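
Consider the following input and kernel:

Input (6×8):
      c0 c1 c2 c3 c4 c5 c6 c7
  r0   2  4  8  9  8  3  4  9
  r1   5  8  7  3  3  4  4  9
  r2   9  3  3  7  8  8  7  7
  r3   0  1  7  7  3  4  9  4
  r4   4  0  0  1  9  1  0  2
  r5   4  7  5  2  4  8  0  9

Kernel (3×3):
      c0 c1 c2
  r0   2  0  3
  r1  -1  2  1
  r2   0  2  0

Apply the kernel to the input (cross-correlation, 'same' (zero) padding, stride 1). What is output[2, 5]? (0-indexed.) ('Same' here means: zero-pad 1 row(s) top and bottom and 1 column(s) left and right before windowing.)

41

The receptive field on the zero-padded input at this output position is [3 4 4 / 8 8 7 / 3 4 9]. Elementwise product with the kernel and sum: 3·2 + 4·3 + 8·-1 + 8·2 + 7·1 + 4·2.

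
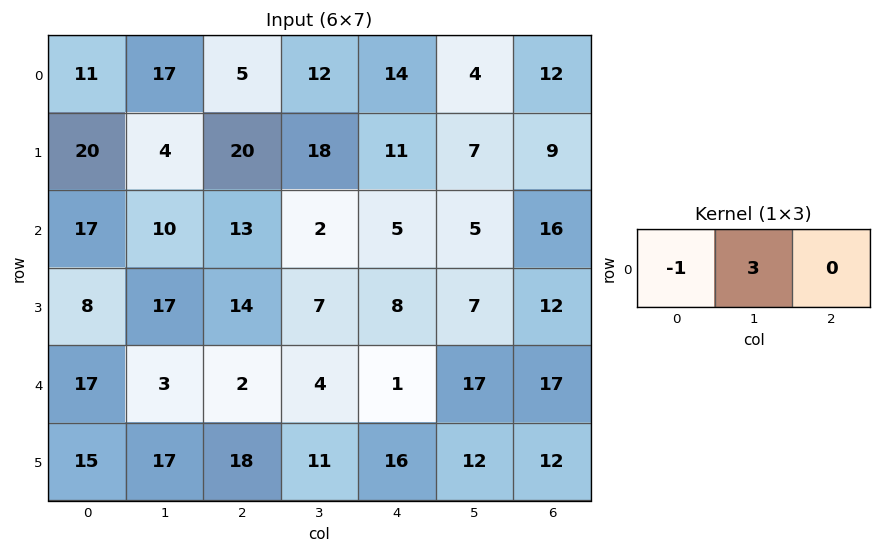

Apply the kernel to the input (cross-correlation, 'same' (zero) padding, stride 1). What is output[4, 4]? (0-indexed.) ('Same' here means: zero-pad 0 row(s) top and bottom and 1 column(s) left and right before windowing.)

The receptive field on the zero-padded input at this output position is [4 1 17]. Elementwise product with the kernel and sum: 4·-1 + 1·3.

-1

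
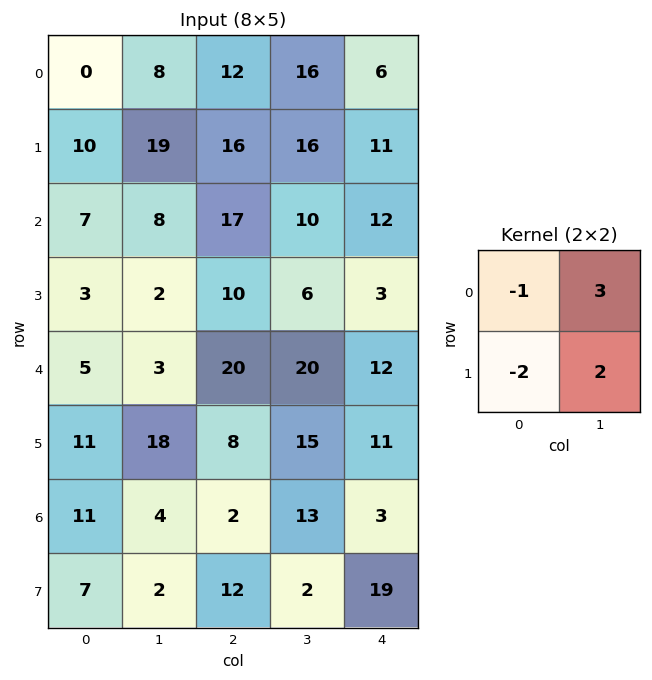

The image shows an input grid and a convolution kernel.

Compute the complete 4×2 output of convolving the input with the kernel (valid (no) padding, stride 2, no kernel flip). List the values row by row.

Output[0,0]: The receptive field on the input at this output position is [0 8 / 10 19]. Elementwise product with the kernel and sum: 0·-1 + 8·3 + 10·-2 + 19·2.

42 36
15 5
18 54
-9 17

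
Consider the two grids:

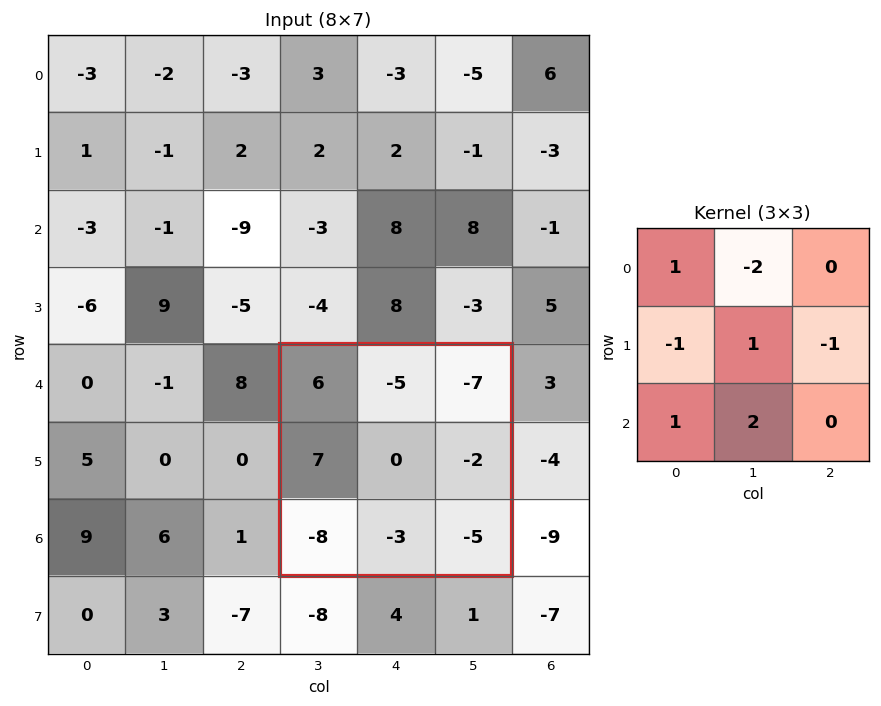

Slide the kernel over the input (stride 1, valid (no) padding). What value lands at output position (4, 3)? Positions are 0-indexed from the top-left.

The receptive field on the input at this output position is [6 -5 -7 / 7 0 -2 / -8 -3 -5]. Elementwise product with the kernel and sum: 6·1 + -5·-2 + 7·-1 + 0·1 + -2·-1 + -8·1 + -3·2.

-3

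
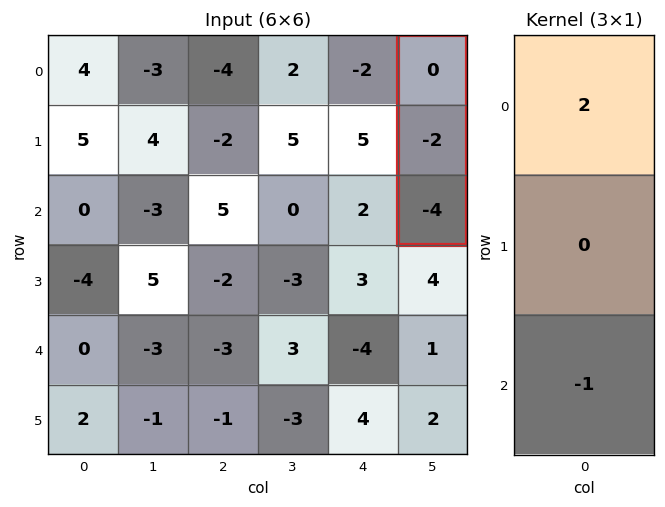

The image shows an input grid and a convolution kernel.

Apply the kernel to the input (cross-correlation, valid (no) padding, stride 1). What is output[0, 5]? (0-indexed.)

4

The receptive field on the input at this output position is [0 / -2 / -4]. Elementwise product with the kernel and sum: 0·2 + -4·-1.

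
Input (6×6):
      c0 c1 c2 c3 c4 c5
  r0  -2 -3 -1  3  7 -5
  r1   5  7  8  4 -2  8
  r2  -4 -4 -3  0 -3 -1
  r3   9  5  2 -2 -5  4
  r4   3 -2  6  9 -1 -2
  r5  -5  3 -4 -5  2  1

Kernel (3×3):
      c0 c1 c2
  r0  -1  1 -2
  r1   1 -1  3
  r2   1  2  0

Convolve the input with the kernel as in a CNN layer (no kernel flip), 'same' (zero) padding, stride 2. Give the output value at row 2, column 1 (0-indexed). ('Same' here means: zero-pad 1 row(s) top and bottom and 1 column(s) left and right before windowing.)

15

The receptive field on the zero-padded input at this output position is [5 2 -2 / -2 6 9 / 3 -4 -5]. Elementwise product with the kernel and sum: 5·-1 + 2·1 + -2·-2 + -2·1 + 6·-1 + 9·3 + 3·1 + -4·2.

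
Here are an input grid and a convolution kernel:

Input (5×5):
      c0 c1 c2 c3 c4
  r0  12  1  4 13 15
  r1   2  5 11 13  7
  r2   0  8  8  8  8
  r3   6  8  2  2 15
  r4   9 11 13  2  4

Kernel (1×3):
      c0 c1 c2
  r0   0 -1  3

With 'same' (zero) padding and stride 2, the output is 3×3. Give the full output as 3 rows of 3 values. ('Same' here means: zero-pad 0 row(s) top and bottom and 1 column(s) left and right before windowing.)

Output[0,0]: The receptive field on the zero-padded input at this output position is [0 12 1]. Elementwise product with the kernel and sum: 12·-1 + 1·3.

-9 35 -15
24 16 -8
24 -7 -4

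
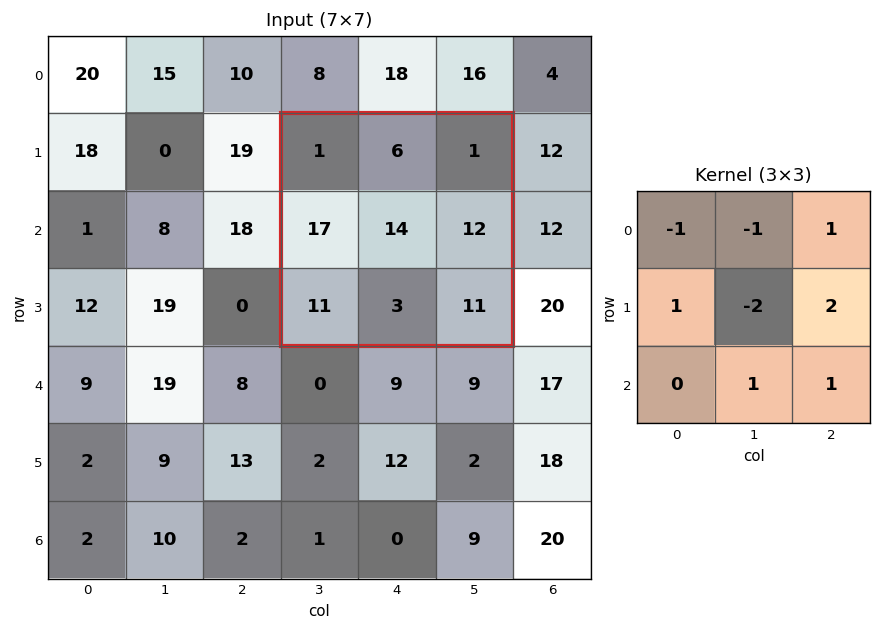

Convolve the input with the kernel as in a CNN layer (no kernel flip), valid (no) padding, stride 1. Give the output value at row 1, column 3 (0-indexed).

21

The receptive field on the input at this output position is [1 6 1 / 17 14 12 / 11 3 11]. Elementwise product with the kernel and sum: 1·-1 + 6·-1 + 1·1 + 17·1 + 14·-2 + 12·2 + 3·1 + 11·1.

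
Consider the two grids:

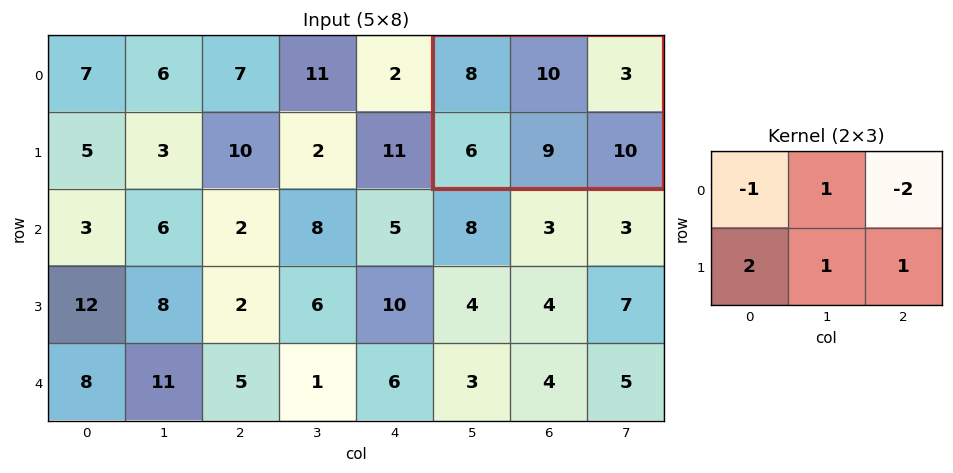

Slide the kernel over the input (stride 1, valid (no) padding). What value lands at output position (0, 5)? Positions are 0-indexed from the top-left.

The receptive field on the input at this output position is [8 10 3 / 6 9 10]. Elementwise product with the kernel and sum: 8·-1 + 10·1 + 3·-2 + 6·2 + 9·1 + 10·1.

27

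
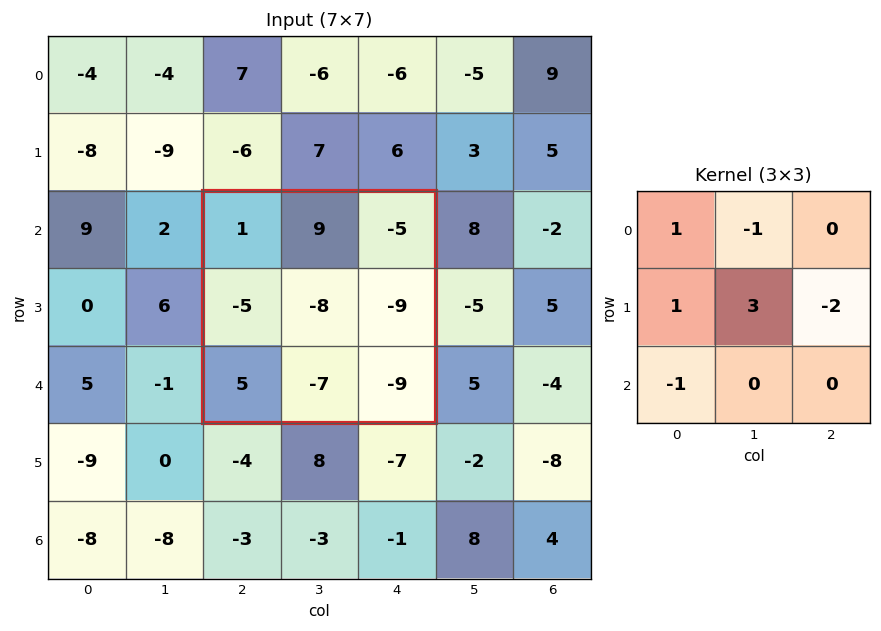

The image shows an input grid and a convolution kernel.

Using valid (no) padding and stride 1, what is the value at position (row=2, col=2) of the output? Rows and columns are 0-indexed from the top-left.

-24

The receptive field on the input at this output position is [1 9 -5 / -5 -8 -9 / 5 -7 -9]. Elementwise product with the kernel and sum: 1·1 + 9·-1 + -5·1 + -8·3 + -9·-2 + 5·-1.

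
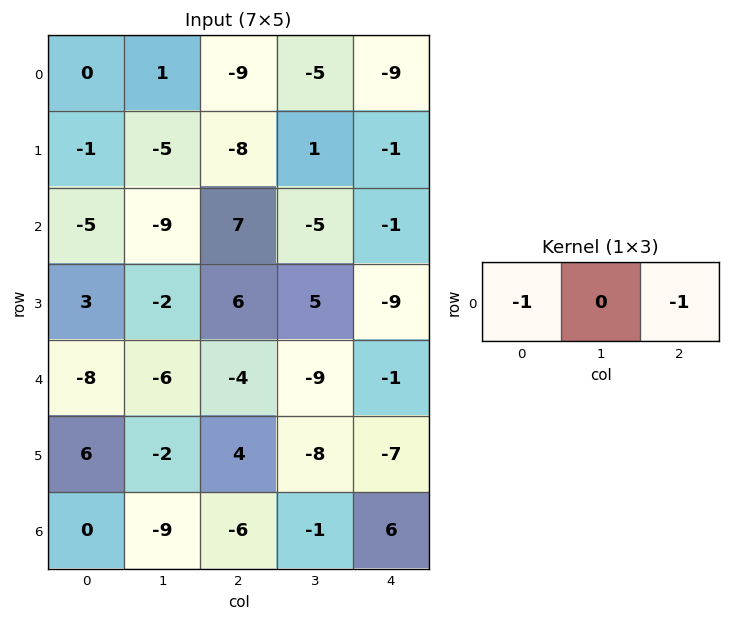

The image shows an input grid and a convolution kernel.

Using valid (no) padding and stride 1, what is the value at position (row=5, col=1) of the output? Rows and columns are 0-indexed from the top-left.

10

The receptive field on the input at this output position is [-2 4 -8]. Elementwise product with the kernel and sum: -2·-1 + -8·-1.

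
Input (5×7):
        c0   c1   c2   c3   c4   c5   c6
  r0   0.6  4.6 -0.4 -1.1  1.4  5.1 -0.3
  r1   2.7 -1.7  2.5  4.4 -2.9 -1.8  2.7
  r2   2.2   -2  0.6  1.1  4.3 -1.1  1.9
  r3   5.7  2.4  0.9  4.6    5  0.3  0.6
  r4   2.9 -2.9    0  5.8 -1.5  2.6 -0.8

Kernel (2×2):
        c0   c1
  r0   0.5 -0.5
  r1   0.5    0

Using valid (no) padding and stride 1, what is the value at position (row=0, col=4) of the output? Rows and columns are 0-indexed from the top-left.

The receptive field on the input at this output position is [1.4 5.1 / -2.9 -1.8]. Elementwise product with the kernel and sum: 1.4·0.5 + 5.1·-0.5 + -2.9·0.5.

-3.3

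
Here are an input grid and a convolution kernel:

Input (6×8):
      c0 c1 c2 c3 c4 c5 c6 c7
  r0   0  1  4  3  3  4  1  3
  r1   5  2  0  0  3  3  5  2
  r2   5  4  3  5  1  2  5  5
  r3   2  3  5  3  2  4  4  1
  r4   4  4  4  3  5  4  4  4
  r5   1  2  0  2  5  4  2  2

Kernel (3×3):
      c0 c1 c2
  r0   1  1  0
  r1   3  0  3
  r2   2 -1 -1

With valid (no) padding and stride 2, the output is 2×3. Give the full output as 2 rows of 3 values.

Output[0,0]: The receptive field on the input at this output position is [0 1 4 / 5 2 0 / 5 4 3]. Elementwise product with the kernel and sum: 0·1 + 1·1 + 5·3 + 0·3 + 5·2 + 4·-1 + 3·-1.
Output[0,1]: The receptive field on the input at this output position is [4 3 3 / 0 0 3 / 3 5 1]. Elementwise product with the kernel and sum: 4·1 + 3·1 + 0·3 + 3·3 + 3·2 + 5·-1 + 1·-1.

19 16 26
30 29 23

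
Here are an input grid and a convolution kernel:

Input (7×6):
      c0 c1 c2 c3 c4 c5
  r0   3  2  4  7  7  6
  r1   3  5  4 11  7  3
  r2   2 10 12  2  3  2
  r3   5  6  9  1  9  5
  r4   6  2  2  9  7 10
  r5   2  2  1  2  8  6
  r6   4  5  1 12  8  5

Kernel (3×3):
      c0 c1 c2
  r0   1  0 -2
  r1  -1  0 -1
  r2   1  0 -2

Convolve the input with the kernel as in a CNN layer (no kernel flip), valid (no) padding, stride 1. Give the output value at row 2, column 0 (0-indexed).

The receptive field on the input at this output position is [2 10 12 / 5 6 9 / 6 2 2]. Elementwise product with the kernel and sum: 2·1 + 12·-2 + 5·-1 + 9·-1 + 6·1 + 2·-2.

-34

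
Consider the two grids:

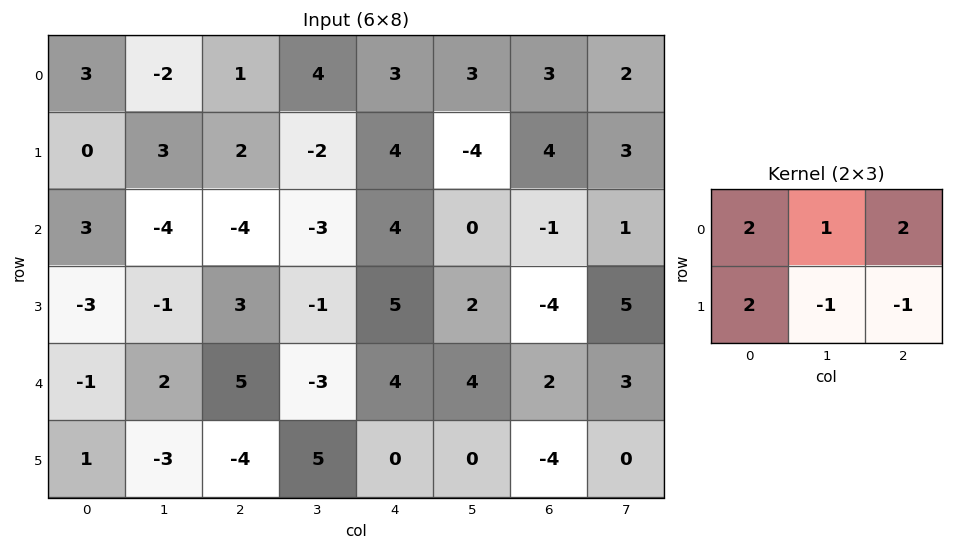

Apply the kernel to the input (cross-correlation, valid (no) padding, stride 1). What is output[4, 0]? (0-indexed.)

19

The receptive field on the input at this output position is [-1 2 5 / 1 -3 -4]. Elementwise product with the kernel and sum: -1·2 + 2·1 + 5·2 + 1·2 + -3·-1 + -4·-1.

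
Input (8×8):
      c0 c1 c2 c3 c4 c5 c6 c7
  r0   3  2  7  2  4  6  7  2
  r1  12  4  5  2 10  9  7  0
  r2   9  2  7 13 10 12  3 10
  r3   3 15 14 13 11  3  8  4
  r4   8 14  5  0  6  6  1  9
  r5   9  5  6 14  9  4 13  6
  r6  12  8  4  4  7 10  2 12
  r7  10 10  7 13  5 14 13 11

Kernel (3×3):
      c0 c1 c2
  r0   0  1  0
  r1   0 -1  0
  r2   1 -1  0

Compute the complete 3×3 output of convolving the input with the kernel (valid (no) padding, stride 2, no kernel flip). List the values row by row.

5 -6 -5
-19 5 9
13 -14 -1

Output[0,0]: The receptive field on the input at this output position is [3 2 7 / 12 4 5 / 9 2 7]. Elementwise product with the kernel and sum: 2·1 + 4·-1 + 9·1 + 2·-1.
Output[0,1]: The receptive field on the input at this output position is [7 2 4 / 5 2 10 / 7 13 10]. Elementwise product with the kernel and sum: 2·1 + 2·-1 + 7·1 + 13·-1.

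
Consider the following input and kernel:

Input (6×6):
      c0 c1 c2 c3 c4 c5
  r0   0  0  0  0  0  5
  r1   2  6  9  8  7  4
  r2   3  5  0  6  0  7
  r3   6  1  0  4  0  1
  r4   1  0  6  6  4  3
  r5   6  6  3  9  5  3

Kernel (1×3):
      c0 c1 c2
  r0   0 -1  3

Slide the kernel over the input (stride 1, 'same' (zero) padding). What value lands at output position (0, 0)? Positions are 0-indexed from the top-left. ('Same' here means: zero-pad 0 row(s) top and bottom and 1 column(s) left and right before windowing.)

0

The receptive field on the zero-padded input at this output position is [0 0 0]. Elementwise product with the kernel and sum: 0·-1 + 0·3.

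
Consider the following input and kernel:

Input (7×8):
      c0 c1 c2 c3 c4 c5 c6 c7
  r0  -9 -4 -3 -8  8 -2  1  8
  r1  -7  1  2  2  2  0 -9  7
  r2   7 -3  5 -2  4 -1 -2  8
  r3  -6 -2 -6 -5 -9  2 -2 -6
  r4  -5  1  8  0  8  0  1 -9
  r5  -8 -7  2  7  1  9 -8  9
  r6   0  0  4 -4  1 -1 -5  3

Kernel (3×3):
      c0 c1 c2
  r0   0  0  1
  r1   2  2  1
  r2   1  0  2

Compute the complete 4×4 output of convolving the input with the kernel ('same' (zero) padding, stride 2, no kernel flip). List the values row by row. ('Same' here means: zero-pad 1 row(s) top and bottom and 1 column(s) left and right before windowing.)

Output[0,0]: The receptive field on the zero-padded input at this output position is [0 0 0 / 0 -9 -4 / 0 -7 1]. Elementwise product with the kernel and sum: 0·1 + 0·2 + -9·2 + -4·1 + 0·1 + 1·2.

-20 -17 0 20
8 -8 2 -1
-25 20 43 14
-7 11 2 0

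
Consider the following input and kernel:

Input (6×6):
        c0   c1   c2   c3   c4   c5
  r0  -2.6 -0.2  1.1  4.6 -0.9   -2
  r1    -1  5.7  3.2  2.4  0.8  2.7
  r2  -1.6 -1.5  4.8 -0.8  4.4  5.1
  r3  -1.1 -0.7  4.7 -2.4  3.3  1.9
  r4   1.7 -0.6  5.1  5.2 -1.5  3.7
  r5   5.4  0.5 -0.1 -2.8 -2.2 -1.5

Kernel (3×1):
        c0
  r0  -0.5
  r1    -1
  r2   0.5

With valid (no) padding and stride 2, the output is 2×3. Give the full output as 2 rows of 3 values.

1.5 -1.35 1.85
2.75 -4.55 -6.25

Output[0,0]: The receptive field on the input at this output position is [-2.6 / -1 / -1.6]. Elementwise product with the kernel and sum: -2.6·-0.5 + -1·-1 + -1.6·0.5.
Output[0,1]: The receptive field on the input at this output position is [1.1 / 3.2 / 4.8]. Elementwise product with the kernel and sum: 1.1·-0.5 + 3.2·-1 + 4.8·0.5.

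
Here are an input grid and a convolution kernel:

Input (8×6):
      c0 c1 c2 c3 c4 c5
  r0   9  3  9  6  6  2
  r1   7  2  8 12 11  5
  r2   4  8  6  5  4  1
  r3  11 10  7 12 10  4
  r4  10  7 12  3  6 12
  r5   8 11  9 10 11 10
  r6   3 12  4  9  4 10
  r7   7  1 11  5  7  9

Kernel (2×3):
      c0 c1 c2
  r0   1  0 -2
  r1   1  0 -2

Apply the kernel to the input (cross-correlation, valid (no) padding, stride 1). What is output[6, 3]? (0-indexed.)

-24

The receptive field on the input at this output position is [9 4 10 / 5 7 9]. Elementwise product with the kernel and sum: 9·1 + 10·-2 + 5·1 + 9·-2.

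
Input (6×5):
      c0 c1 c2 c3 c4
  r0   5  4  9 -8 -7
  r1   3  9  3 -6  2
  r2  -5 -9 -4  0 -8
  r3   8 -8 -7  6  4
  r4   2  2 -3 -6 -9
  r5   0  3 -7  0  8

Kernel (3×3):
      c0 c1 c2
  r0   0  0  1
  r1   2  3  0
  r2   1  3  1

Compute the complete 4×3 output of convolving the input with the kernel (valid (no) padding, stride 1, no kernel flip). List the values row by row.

6 -2 -31
-57 -59 9
-7 -50 -34
5 -17 -19

Output[0,0]: The receptive field on the input at this output position is [5 4 9 / 3 9 3 / -5 -9 -4]. Elementwise product with the kernel and sum: 9·1 + 3·2 + 9·3 + -5·1 + -9·3 + -4·1.
Output[0,1]: The receptive field on the input at this output position is [4 9 -8 / 9 3 -6 / -9 -4 0]. Elementwise product with the kernel and sum: -8·1 + 9·2 + 3·3 + -9·1 + -4·3 + 0·1.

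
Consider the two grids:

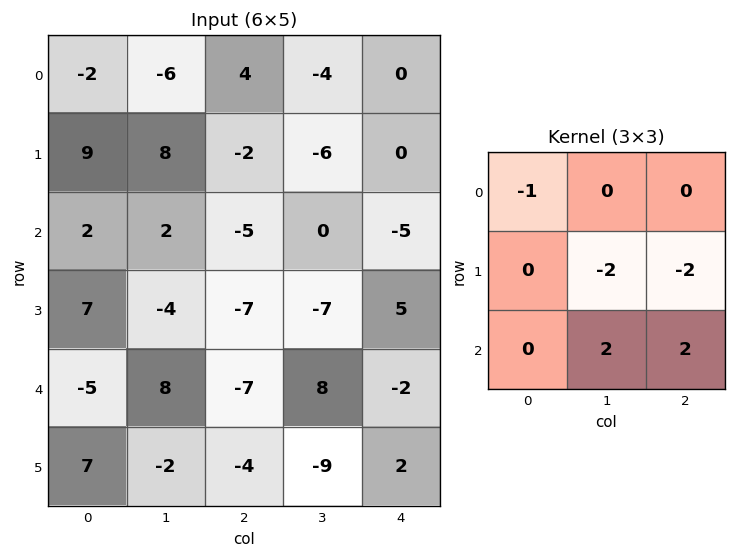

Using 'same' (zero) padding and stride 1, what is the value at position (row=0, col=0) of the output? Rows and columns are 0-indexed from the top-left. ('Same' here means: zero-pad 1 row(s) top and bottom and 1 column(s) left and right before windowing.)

The receptive field on the zero-padded input at this output position is [0 0 0 / 0 -2 -6 / 0 9 8]. Elementwise product with the kernel and sum: 0·-1 + -2·-2 + -6·-2 + 9·2 + 8·2.

50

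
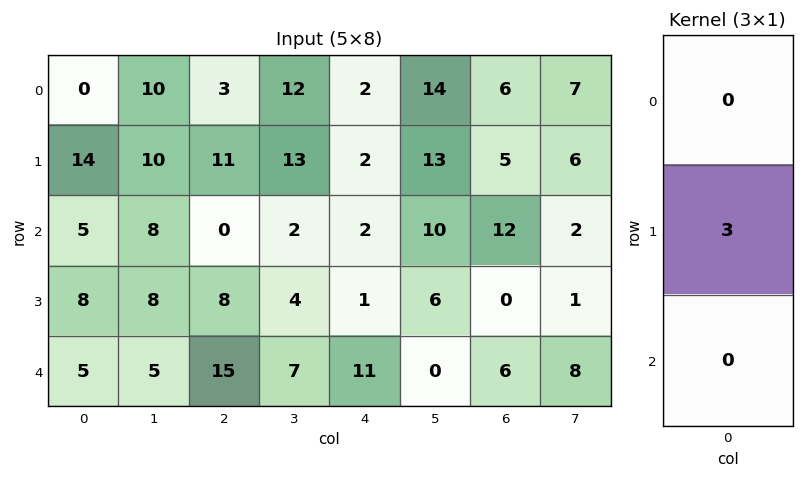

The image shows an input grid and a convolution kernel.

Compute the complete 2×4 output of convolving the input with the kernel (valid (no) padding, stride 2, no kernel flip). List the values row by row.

Output[0,0]: The receptive field on the input at this output position is [0 / 14 / 5]. Elementwise product with the kernel and sum: 14·3.

42 33 6 15
24 24 3 0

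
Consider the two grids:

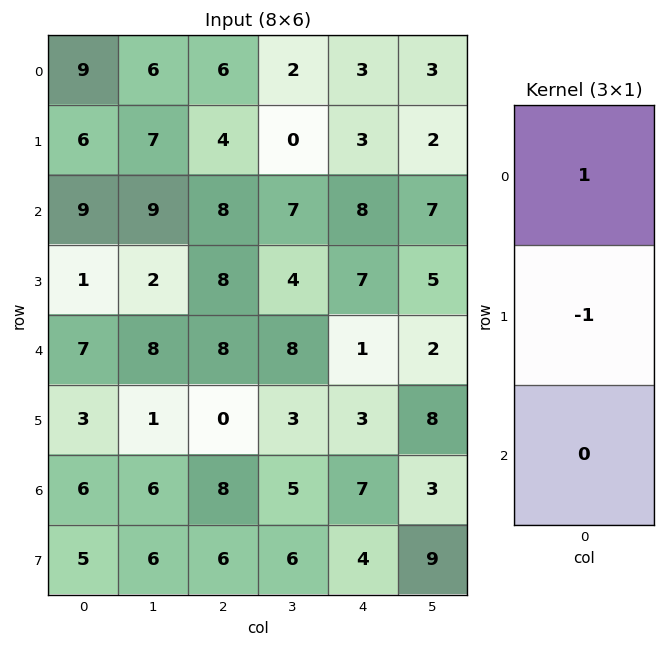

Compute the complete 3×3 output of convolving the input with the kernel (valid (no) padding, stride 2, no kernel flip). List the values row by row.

Output[0,0]: The receptive field on the input at this output position is [9 / 6 / 9]. Elementwise product with the kernel and sum: 9·1 + 6·-1.
Output[0,1]: The receptive field on the input at this output position is [6 / 4 / 8]. Elementwise product with the kernel and sum: 6·1 + 4·-1.

3 2 0
8 0 1
4 8 -2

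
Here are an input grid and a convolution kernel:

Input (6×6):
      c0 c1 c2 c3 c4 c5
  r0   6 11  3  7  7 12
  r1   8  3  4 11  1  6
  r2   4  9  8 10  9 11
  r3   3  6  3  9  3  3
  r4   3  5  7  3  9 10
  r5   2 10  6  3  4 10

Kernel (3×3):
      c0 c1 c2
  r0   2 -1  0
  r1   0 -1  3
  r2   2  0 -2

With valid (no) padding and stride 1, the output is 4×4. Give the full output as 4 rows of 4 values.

Output[0,0]: The receptive field on the input at this output position is [6 11 3 / 8 3 4 / 4 9 8]. Elementwise product with the kernel and sum: 6·2 + 11·-1 + 3·-1 + 4·3 + 4·2 + 8·-2.
Output[0,1]: The receptive field on the input at this output position is [11 3 7 / 3 4 11 / 9 8 10]. Elementwise product with the kernel and sum: 11·2 + 3·-1 + 4·-1 + 11·3 + 9·2 + 10·-2.

2 46 -11 22
28 18 14 57
-6 38 2 3
8 25 25 22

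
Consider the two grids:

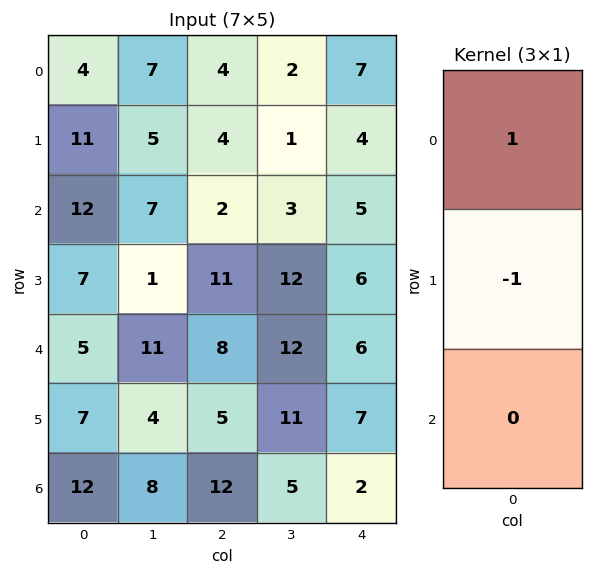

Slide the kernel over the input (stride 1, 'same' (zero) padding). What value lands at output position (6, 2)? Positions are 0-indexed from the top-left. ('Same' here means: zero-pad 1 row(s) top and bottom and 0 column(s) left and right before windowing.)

-7

The receptive field on the zero-padded input at this output position is [5 / 12 / 0]. Elementwise product with the kernel and sum: 5·1 + 12·-1.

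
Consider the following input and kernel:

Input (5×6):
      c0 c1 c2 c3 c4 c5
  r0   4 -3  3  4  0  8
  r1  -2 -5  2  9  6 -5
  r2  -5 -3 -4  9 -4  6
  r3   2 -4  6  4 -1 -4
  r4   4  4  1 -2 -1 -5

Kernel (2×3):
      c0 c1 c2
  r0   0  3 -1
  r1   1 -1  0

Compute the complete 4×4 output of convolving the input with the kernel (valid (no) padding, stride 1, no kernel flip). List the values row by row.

-9 -2 5 -5
-19 -2 8 36
1 -31 33 -13
-18 17 16 0

Output[0,0]: The receptive field on the input at this output position is [4 -3 3 / -2 -5 2]. Elementwise product with the kernel and sum: -3·3 + 3·-1 + -2·1 + -5·-1.
Output[0,1]: The receptive field on the input at this output position is [-3 3 4 / -5 2 9]. Elementwise product with the kernel and sum: 3·3 + 4·-1 + -5·1 + 2·-1.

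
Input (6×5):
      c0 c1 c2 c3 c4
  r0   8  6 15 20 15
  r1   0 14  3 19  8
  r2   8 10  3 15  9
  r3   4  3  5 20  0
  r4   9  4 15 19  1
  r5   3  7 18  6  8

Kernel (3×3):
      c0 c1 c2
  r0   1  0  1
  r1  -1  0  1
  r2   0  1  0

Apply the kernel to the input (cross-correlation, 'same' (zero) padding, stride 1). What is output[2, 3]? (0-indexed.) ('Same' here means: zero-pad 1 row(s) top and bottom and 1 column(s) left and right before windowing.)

37

The receptive field on the zero-padded input at this output position is [3 19 8 / 3 15 9 / 5 20 0]. Elementwise product with the kernel and sum: 3·1 + 8·1 + 3·-1 + 9·1 + 20·1.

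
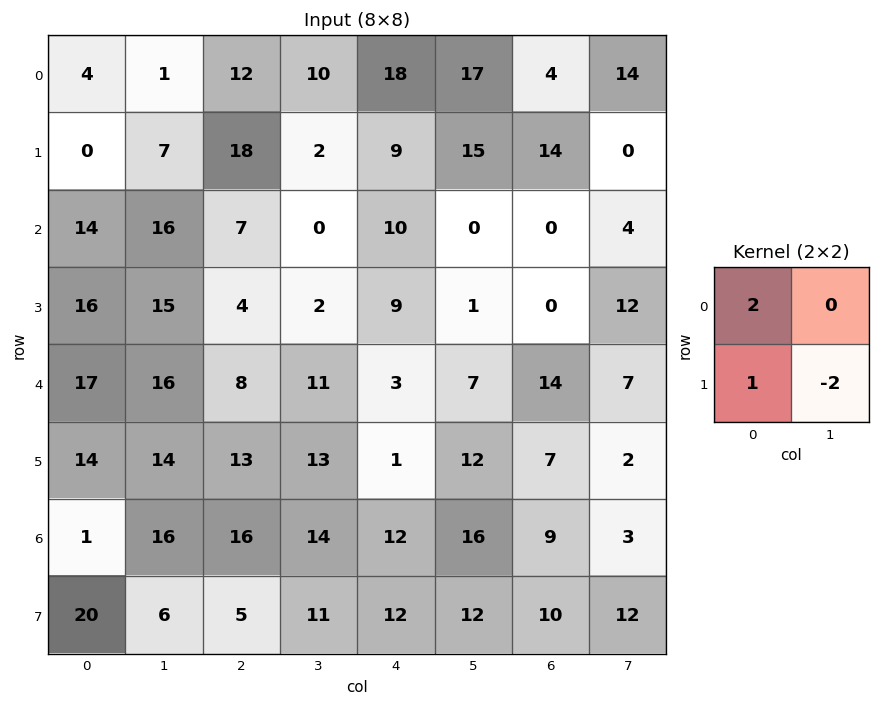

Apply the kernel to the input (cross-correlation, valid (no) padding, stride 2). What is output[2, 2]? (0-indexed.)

The receptive field on the input at this output position is [3 7 / 1 12]. Elementwise product with the kernel and sum: 3·2 + 1·1 + 12·-2.

-17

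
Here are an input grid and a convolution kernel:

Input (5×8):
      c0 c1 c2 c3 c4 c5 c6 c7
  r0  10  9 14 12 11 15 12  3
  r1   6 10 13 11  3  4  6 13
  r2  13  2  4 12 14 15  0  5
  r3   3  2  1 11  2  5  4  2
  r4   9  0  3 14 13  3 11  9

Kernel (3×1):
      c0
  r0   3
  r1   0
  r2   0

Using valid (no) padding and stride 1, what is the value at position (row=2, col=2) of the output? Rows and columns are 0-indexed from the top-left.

12

The receptive field on the input at this output position is [4 / 1 / 3]. Elementwise product with the kernel and sum: 4·3.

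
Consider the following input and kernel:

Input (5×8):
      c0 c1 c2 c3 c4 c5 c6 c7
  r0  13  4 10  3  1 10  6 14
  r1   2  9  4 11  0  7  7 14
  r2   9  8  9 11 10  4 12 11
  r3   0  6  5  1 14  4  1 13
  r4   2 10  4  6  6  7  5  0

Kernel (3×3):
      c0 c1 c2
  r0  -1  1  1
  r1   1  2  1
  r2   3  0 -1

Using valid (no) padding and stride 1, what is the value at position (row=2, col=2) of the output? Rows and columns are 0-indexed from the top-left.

39

The receptive field on the input at this output position is [9 11 10 / 5 1 14 / 4 6 6]. Elementwise product with the kernel and sum: 9·-1 + 11·1 + 10·1 + 5·1 + 1·2 + 14·1 + 4·3 + 6·-1.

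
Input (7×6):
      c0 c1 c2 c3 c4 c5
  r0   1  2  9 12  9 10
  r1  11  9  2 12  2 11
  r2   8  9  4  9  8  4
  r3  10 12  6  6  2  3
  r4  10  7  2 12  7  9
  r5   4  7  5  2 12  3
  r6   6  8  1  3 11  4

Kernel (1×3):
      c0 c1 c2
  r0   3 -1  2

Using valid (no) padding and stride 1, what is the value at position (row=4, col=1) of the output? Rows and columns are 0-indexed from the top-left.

The receptive field on the input at this output position is [7 2 12]. Elementwise product with the kernel and sum: 7·3 + 2·-1 + 12·2.

43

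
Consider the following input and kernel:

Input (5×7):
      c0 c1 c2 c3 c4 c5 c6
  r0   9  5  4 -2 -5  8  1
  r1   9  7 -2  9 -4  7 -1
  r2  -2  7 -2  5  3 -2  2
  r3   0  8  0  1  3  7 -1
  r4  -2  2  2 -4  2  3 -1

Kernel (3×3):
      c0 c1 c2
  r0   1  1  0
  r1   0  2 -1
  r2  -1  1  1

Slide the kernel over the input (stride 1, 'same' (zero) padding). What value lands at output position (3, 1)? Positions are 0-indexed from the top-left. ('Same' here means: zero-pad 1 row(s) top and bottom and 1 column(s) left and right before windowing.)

27

The receptive field on the zero-padded input at this output position is [-2 7 -2 / 0 8 0 / -2 2 2]. Elementwise product with the kernel and sum: -2·1 + 7·1 + 8·2 + 0·-1 + -2·-1 + 2·1 + 2·1.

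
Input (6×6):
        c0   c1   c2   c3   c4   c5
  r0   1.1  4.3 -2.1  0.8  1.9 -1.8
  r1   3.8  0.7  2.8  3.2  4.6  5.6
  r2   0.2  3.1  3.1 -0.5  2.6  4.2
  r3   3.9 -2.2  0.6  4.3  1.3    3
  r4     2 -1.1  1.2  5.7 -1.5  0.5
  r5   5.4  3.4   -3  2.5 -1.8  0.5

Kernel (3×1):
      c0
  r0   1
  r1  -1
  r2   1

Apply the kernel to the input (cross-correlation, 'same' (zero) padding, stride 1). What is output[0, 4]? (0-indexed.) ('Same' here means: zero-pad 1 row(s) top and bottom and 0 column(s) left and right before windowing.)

The receptive field on the zero-padded input at this output position is [0 / 1.9 / 4.6]. Elementwise product with the kernel and sum: 0·1 + 1.9·-1 + 4.6·1.

2.7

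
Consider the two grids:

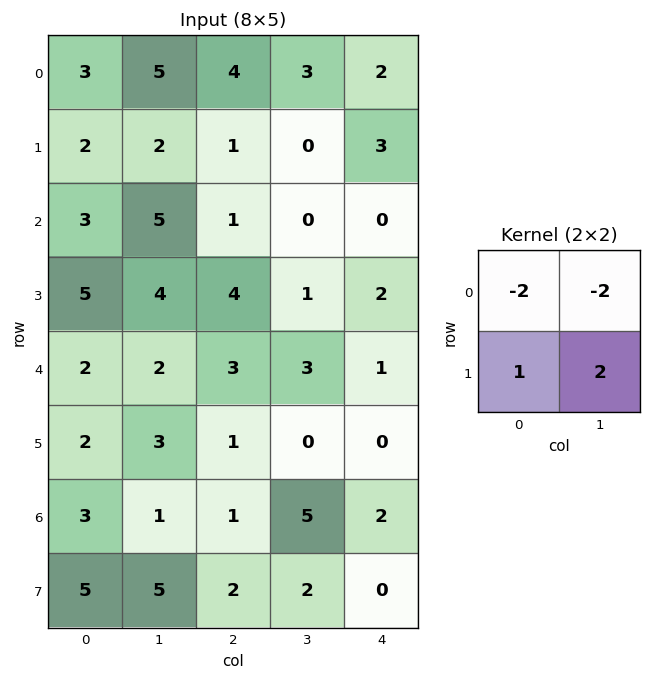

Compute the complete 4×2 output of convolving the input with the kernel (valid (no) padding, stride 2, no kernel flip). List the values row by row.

-10 -13
-3 4
0 -11
7 -6

Output[0,0]: The receptive field on the input at this output position is [3 5 / 2 2]. Elementwise product with the kernel and sum: 3·-2 + 5·-2 + 2·1 + 2·2.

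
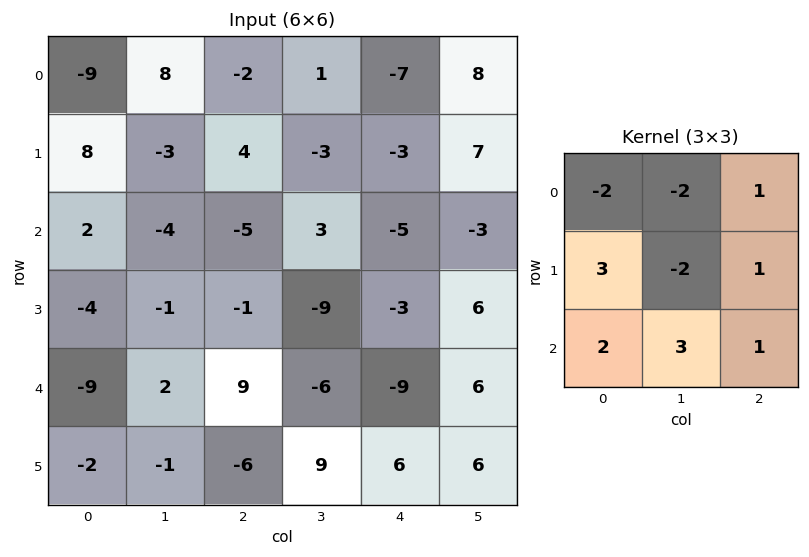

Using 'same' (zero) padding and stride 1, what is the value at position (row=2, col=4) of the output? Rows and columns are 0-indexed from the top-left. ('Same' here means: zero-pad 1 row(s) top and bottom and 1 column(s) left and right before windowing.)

The receptive field on the zero-padded input at this output position is [-3 -3 7 / 3 -5 -3 / -9 -3 6]. Elementwise product with the kernel and sum: -3·-2 + -3·-2 + 7·1 + 3·3 + -5·-2 + -3·1 + -9·2 + -3·3 + 6·1.

14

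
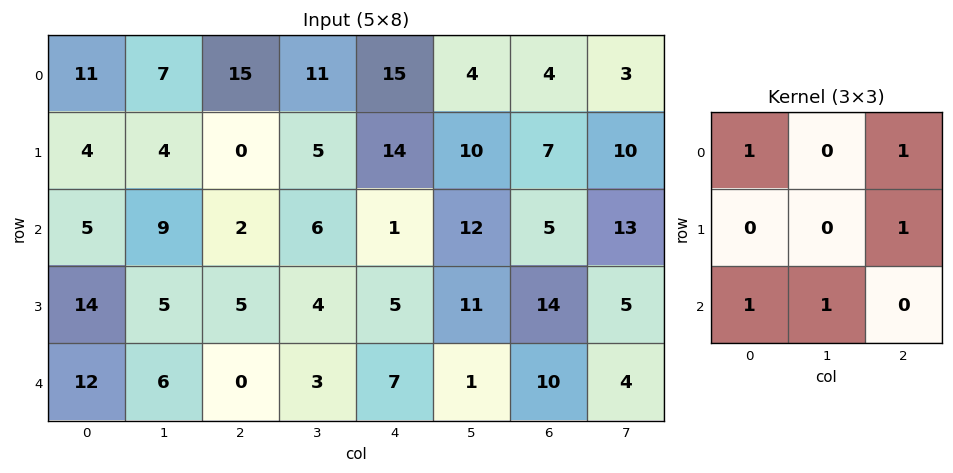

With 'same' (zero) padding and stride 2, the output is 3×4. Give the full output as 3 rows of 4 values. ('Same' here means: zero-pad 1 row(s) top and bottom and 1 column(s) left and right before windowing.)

11 15 23 20
27 25 36 58
11 12 16 20

Output[0,0]: The receptive field on the zero-padded input at this output position is [0 0 0 / 0 11 7 / 0 4 4]. Elementwise product with the kernel and sum: 0·1 + 0·1 + 7·1 + 0·1 + 4·1.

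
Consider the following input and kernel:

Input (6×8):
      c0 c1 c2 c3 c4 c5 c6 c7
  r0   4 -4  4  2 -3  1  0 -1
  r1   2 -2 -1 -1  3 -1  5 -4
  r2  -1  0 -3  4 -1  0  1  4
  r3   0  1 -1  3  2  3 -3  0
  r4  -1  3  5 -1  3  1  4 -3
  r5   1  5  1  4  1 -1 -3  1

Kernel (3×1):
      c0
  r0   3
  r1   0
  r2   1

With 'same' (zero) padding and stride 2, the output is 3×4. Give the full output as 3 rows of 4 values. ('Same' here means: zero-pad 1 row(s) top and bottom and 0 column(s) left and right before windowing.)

2 -1 3 5
6 -4 11 12
1 -2 7 -12

Output[0,0]: The receptive field on the zero-padded input at this output position is [0 / 4 / 2]. Elementwise product with the kernel and sum: 0·3 + 2·1.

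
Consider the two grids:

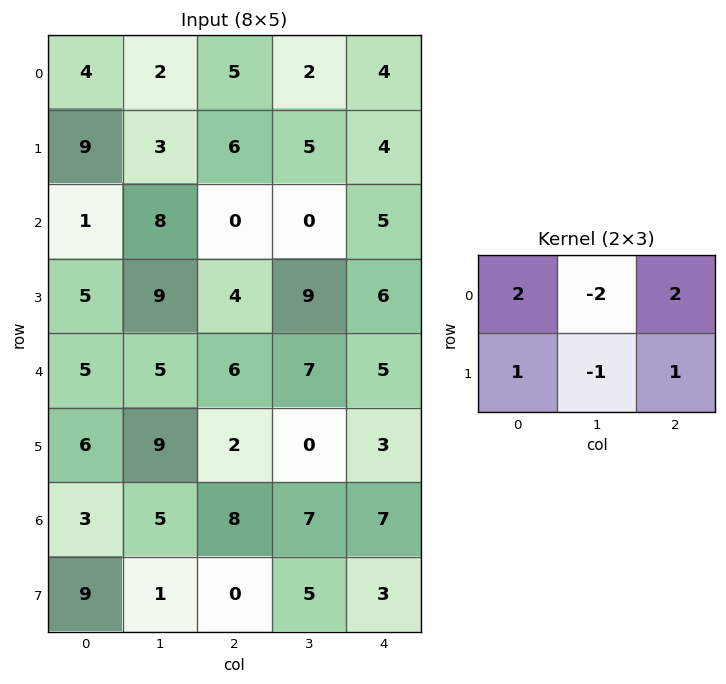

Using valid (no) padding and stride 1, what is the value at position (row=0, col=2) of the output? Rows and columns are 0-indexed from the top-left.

The receptive field on the input at this output position is [5 2 4 / 6 5 4]. Elementwise product with the kernel and sum: 5·2 + 2·-2 + 4·2 + 6·1 + 5·-1 + 4·1.

19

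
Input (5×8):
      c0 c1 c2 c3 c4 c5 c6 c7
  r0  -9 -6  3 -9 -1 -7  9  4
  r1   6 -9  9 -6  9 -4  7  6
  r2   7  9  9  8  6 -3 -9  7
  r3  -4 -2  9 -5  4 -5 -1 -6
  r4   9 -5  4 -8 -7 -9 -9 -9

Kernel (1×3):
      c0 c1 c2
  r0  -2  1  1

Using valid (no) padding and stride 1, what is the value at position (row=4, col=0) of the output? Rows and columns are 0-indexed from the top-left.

-19

The receptive field on the input at this output position is [9 -5 4]. Elementwise product with the kernel and sum: 9·-2 + -5·1 + 4·1.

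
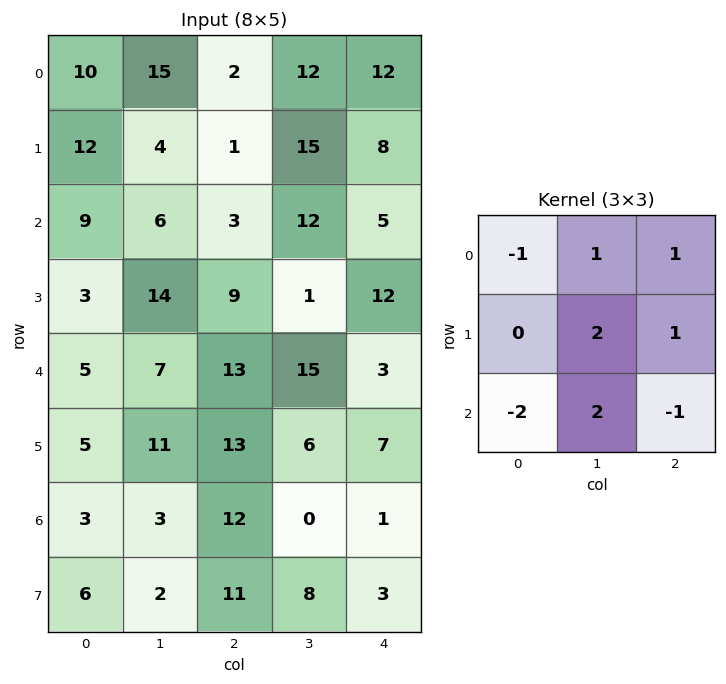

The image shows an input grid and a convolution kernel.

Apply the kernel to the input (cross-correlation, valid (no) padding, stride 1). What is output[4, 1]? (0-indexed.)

The receptive field on the input at this output position is [7 13 15 / 11 13 6 / 3 12 0]. Elementwise product with the kernel and sum: 7·-1 + 13·1 + 15·1 + 13·2 + 6·1 + 3·-2 + 12·2 + 0·-1.

71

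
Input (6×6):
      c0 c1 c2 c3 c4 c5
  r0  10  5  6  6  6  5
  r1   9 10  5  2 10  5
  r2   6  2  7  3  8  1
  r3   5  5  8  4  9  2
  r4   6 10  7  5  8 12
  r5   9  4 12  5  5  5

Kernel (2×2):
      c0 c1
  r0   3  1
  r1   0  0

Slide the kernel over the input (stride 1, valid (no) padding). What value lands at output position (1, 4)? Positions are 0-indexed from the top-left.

The receptive field on the input at this output position is [10 5 / 8 1]. Elementwise product with the kernel and sum: 10·3 + 5·1.

35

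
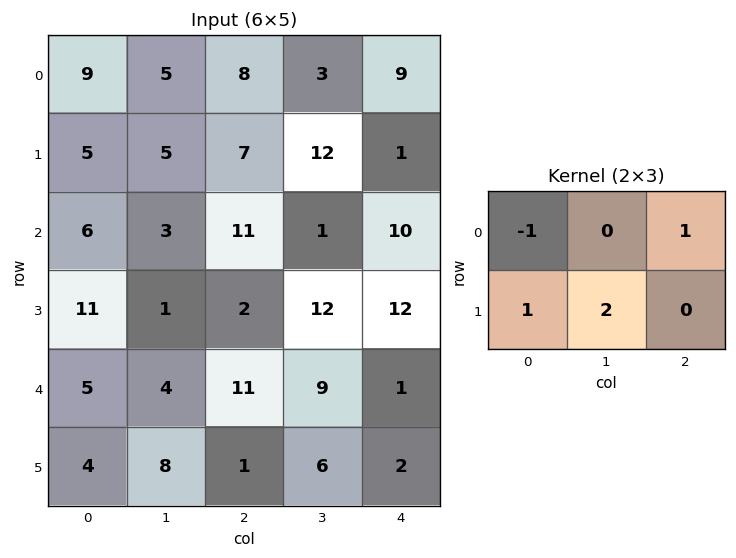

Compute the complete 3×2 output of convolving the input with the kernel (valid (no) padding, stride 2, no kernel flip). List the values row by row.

Output[0,0]: The receptive field on the input at this output position is [9 5 8 / 5 5 7]. Elementwise product with the kernel and sum: 9·-1 + 8·1 + 5·1 + 5·2.
Output[0,1]: The receptive field on the input at this output position is [8 3 9 / 7 12 1]. Elementwise product with the kernel and sum: 8·-1 + 9·1 + 7·1 + 12·2.

14 32
18 25
26 3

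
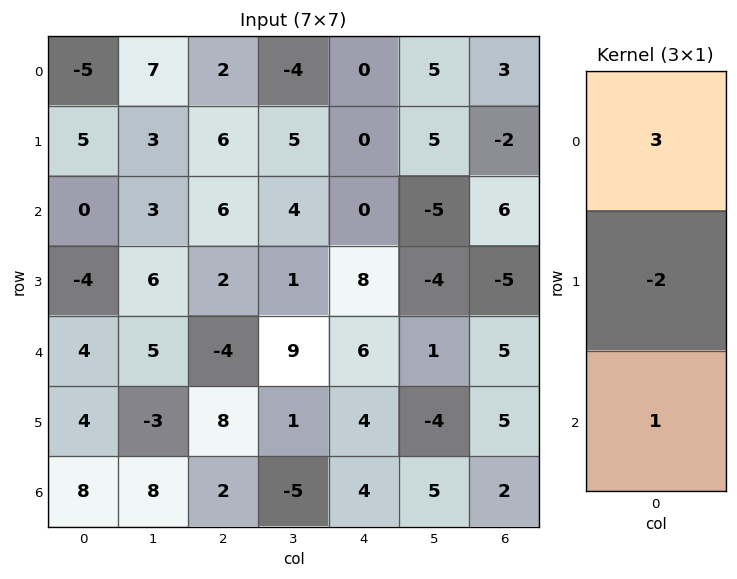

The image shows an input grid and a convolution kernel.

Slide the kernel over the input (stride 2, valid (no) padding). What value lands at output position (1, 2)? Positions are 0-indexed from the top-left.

-10

The receptive field on the input at this output position is [0 / 8 / 6]. Elementwise product with the kernel and sum: 0·3 + 8·-2 + 6·1.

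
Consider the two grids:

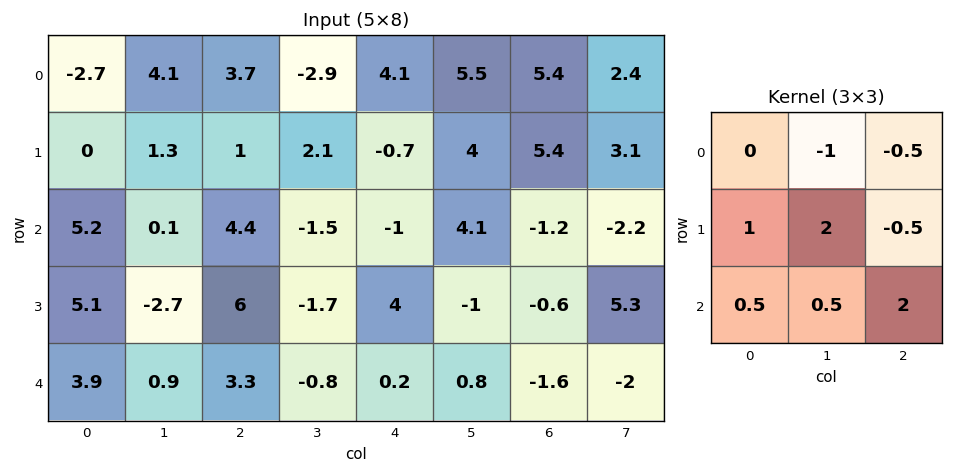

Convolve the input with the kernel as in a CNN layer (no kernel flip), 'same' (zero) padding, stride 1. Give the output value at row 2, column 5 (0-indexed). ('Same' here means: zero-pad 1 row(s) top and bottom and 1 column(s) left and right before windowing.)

The receptive field on the zero-padded input at this output position is [-0.7 4 5.4 / -1 4.1 -1.2 / 4 -1 -0.6]. Elementwise product with the kernel and sum: 4·-1 + 5.4·-0.5 + -1·1 + 4.1·2 + -1.2·-0.5 + 4·0.5 + -1·0.5 + -0.6·2.

1.4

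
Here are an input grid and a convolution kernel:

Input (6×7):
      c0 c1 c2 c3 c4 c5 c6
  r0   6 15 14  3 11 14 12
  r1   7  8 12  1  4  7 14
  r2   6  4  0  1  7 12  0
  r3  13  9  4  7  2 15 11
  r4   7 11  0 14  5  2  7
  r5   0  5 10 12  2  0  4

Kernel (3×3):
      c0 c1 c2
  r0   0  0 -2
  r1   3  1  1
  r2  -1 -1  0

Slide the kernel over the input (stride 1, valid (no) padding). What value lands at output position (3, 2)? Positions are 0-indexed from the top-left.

-7

The receptive field on the input at this output position is [4 7 2 / 0 14 5 / 10 12 2]. Elementwise product with the kernel and sum: 2·-2 + 0·3 + 14·1 + 5·1 + 10·-1 + 12·-1.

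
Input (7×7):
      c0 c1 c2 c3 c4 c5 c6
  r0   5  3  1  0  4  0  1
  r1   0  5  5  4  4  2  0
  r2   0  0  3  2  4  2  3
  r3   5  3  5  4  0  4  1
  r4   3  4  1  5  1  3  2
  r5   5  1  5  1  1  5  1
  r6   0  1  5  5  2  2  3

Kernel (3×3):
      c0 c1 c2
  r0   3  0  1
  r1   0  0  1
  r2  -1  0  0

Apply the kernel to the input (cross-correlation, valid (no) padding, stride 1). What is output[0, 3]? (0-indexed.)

The receptive field on the input at this output position is [0 4 0 / 4 4 2 / 2 4 2]. Elementwise product with the kernel and sum: 0·3 + 0·1 + 2·1 + 2·-1.

0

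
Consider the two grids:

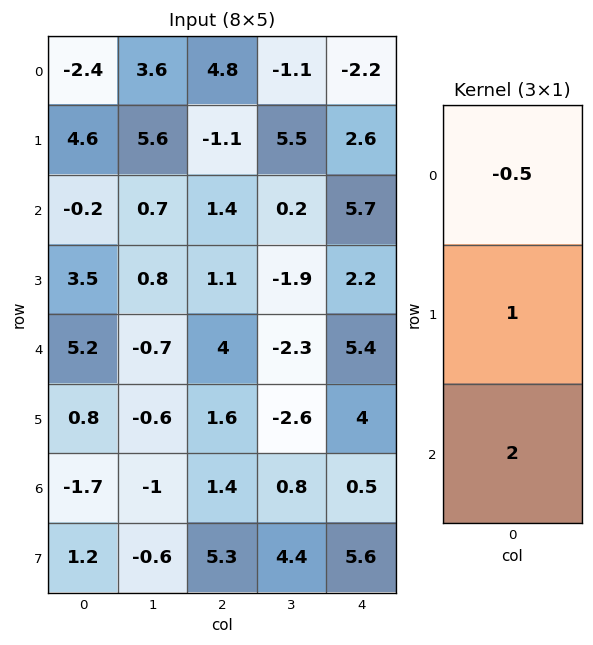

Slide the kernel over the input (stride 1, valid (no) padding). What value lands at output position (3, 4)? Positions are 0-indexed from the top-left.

The receptive field on the input at this output position is [2.2 / 5.4 / 4]. Elementwise product with the kernel and sum: 2.2·-0.5 + 5.4·1 + 4·2.

12.3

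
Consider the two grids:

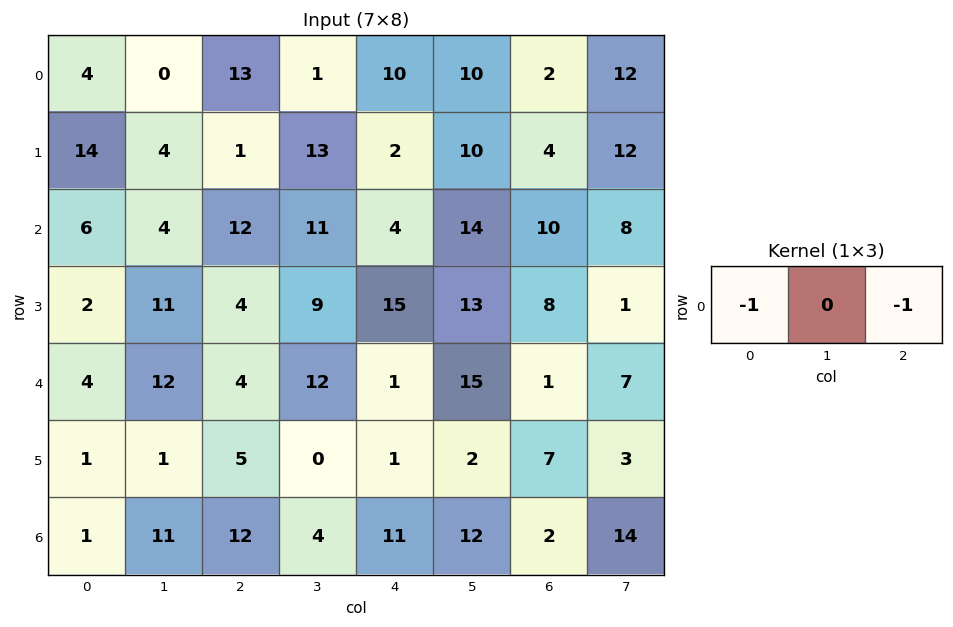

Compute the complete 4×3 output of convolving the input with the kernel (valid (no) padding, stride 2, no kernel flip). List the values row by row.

Output[0,0]: The receptive field on the input at this output position is [4 0 13]. Elementwise product with the kernel and sum: 4·-1 + 13·-1.
Output[0,1]: The receptive field on the input at this output position is [13 1 10]. Elementwise product with the kernel and sum: 13·-1 + 10·-1.

-17 -23 -12
-18 -16 -14
-8 -5 -2
-13 -23 -13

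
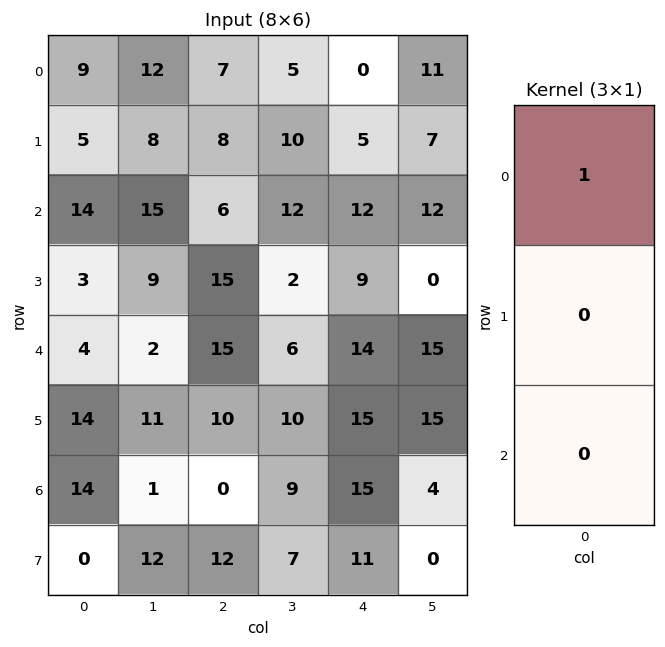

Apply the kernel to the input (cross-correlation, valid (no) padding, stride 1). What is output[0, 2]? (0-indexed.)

The receptive field on the input at this output position is [7 / 8 / 6]. Elementwise product with the kernel and sum: 7·1.

7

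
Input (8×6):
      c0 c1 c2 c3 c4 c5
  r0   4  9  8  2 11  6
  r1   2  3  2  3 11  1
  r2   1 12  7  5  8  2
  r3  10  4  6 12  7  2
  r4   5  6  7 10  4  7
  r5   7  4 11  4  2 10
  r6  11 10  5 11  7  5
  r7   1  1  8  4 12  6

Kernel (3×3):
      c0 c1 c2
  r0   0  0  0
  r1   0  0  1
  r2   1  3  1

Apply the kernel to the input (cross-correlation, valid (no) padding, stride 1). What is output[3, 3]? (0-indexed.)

27

The receptive field on the input at this output position is [12 7 2 / 10 4 7 / 4 2 10]. Elementwise product with the kernel and sum: 7·1 + 4·1 + 2·3 + 10·1.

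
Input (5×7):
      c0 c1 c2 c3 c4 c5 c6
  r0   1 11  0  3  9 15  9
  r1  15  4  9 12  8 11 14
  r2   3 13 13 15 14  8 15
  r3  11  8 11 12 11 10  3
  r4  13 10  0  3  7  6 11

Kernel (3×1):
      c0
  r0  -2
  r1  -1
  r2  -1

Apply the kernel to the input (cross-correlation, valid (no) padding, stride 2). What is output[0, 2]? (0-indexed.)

-40

The receptive field on the input at this output position is [9 / 8 / 14]. Elementwise product with the kernel and sum: 9·-2 + 8·-1 + 14·-1.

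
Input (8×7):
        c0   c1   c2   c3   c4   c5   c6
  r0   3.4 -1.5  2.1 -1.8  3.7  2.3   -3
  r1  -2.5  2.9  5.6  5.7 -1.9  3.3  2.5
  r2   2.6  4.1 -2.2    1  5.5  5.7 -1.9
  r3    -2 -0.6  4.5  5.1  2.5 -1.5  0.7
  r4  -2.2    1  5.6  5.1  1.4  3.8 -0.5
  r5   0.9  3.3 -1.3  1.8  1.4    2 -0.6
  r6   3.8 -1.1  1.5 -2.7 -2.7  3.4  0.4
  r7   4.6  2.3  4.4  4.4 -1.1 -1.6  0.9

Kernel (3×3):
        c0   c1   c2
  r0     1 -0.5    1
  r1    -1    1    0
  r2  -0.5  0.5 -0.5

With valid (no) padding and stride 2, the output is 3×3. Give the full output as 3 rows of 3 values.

13.5 5.65 5.8
-1.45 2.45 -1.8
2.1 6.8 2.45

Output[0,0]: The receptive field on the input at this output position is [3.4 -1.5 2.1 / -2.5 2.9 5.6 / 2.6 4.1 -2.2]. Elementwise product with the kernel and sum: 3.4·1 + -1.5·-0.5 + 2.1·1 + -2.5·-1 + 2.9·1 + 2.6·-0.5 + 4.1·0.5 + -2.2·-0.5.
Output[0,1]: The receptive field on the input at this output position is [2.1 -1.8 3.7 / 5.6 5.7 -1.9 / -2.2 1 5.5]. Elementwise product with the kernel and sum: 2.1·1 + -1.8·-0.5 + 3.7·1 + 5.6·-1 + 5.7·1 + -2.2·-0.5 + 1·0.5 + 5.5·-0.5.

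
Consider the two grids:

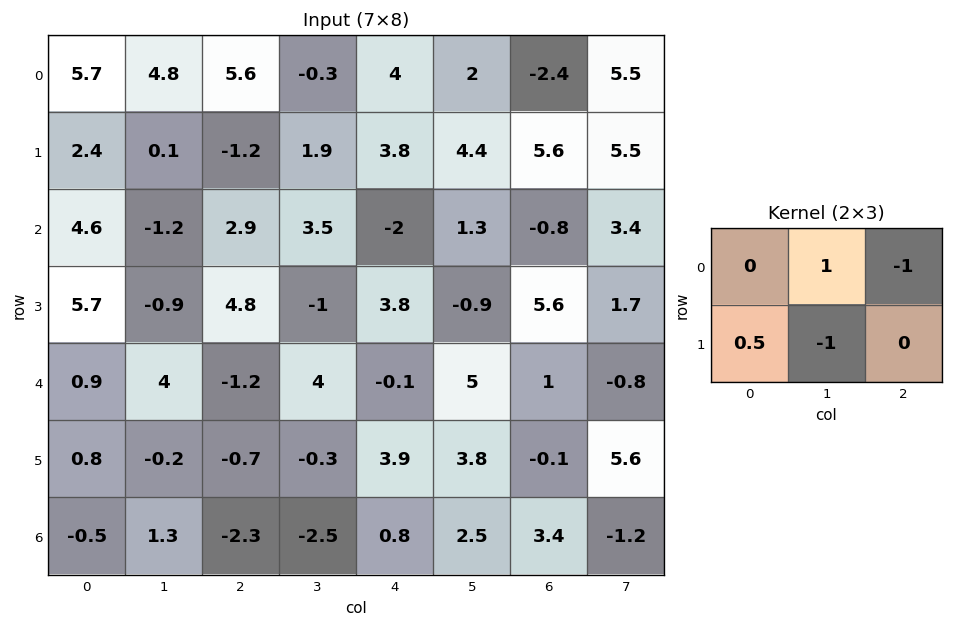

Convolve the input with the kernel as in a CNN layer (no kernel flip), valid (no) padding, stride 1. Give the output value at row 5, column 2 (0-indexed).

-2.85

The receptive field on the input at this output position is [-0.7 -0.3 3.9 / -2.3 -2.5 0.8]. Elementwise product with the kernel and sum: -0.3·1 + 3.9·-1 + -2.3·0.5 + -2.5·-1.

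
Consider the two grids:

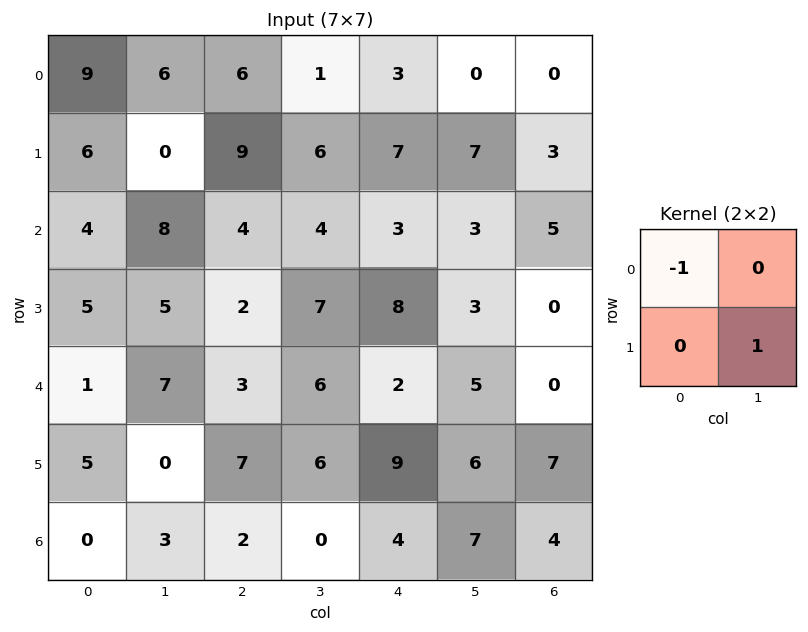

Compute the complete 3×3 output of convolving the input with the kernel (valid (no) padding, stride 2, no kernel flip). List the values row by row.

Output[0,0]: The receptive field on the input at this output position is [9 6 / 6 0]. Elementwise product with the kernel and sum: 9·-1 + 0·1.
Output[0,1]: The receptive field on the input at this output position is [6 1 / 9 6]. Elementwise product with the kernel and sum: 6·-1 + 6·1.

-9 0 4
1 3 0
-1 3 4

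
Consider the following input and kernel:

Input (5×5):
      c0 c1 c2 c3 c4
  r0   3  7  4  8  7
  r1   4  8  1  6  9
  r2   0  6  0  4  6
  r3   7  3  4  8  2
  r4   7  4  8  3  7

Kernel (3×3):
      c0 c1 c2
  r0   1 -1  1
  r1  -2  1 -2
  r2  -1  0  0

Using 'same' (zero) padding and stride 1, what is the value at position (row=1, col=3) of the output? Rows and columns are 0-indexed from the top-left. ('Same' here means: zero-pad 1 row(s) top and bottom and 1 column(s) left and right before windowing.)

The receptive field on the zero-padded input at this output position is [4 8 7 / 1 6 9 / 0 4 6]. Elementwise product with the kernel and sum: 4·1 + 8·-1 + 7·1 + 1·-2 + 6·1 + 9·-2 + 0·-1.

-11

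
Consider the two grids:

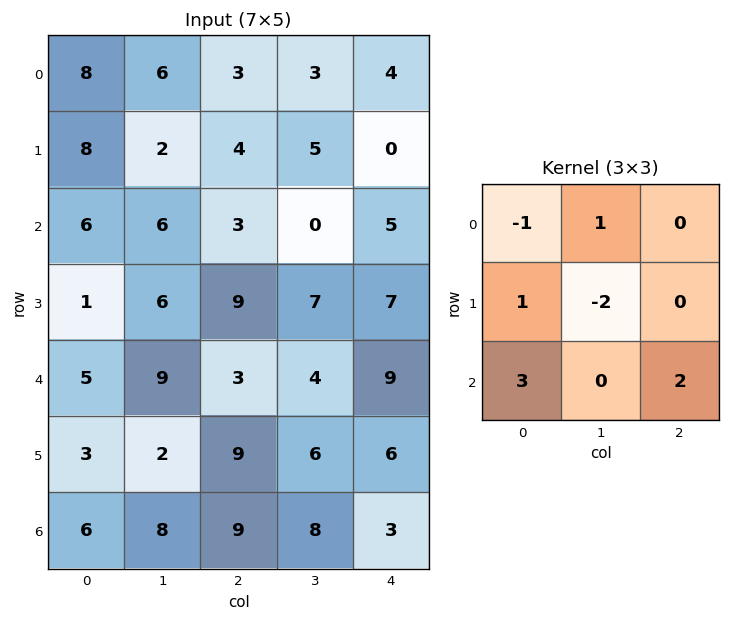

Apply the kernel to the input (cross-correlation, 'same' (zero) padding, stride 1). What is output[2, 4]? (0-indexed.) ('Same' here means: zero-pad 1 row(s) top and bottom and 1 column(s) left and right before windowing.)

6

The receptive field on the zero-padded input at this output position is [5 0 0 / 0 5 0 / 7 7 0]. Elementwise product with the kernel and sum: 5·-1 + 0·1 + 0·1 + 5·-2 + 7·3 + 0·2.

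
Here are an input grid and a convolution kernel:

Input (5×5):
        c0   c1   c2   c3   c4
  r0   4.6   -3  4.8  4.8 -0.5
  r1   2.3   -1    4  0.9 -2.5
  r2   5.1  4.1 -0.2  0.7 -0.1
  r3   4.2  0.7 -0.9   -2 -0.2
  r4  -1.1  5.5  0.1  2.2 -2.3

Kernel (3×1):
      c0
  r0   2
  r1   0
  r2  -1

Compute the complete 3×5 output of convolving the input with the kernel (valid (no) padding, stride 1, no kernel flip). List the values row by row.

Output[0,0]: The receptive field on the input at this output position is [4.6 / 2.3 / 5.1]. Elementwise product with the kernel and sum: 4.6·2 + 5.1·-1.
Output[0,1]: The receptive field on the input at this output position is [-3 / -1 / 4.1]. Elementwise product with the kernel and sum: -3·2 + 4.1·-1.

4.1 -10.1 9.8 8.9 -0.9
0.4 -2.7 8.9 3.8 -4.8
11.3 2.7 -0.5 -0.8 2.1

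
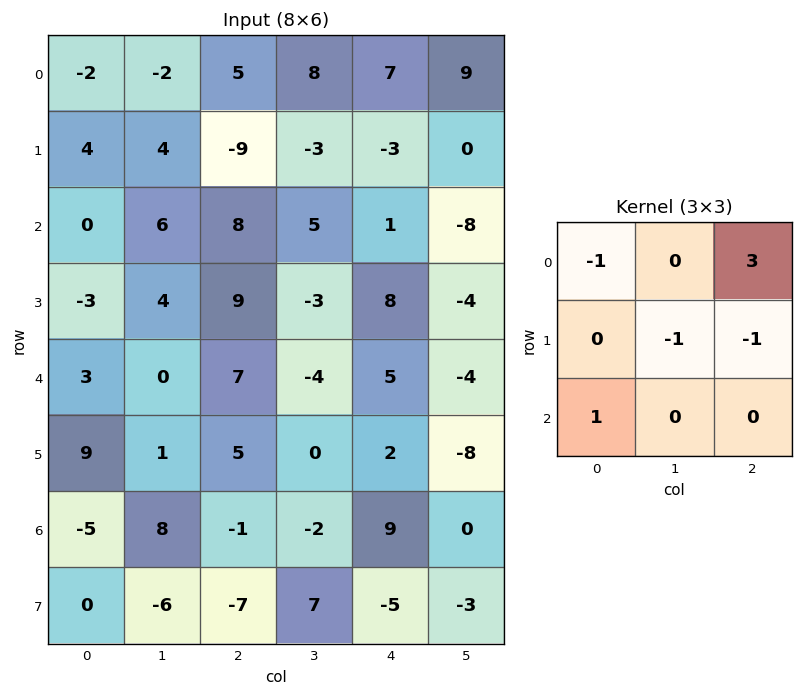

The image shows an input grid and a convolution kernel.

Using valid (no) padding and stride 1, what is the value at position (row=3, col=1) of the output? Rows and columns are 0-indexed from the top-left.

-15

The receptive field on the input at this output position is [4 9 -3 / 0 7 -4 / 1 5 0]. Elementwise product with the kernel and sum: 4·-1 + -3·3 + 7·-1 + -4·-1 + 1·1.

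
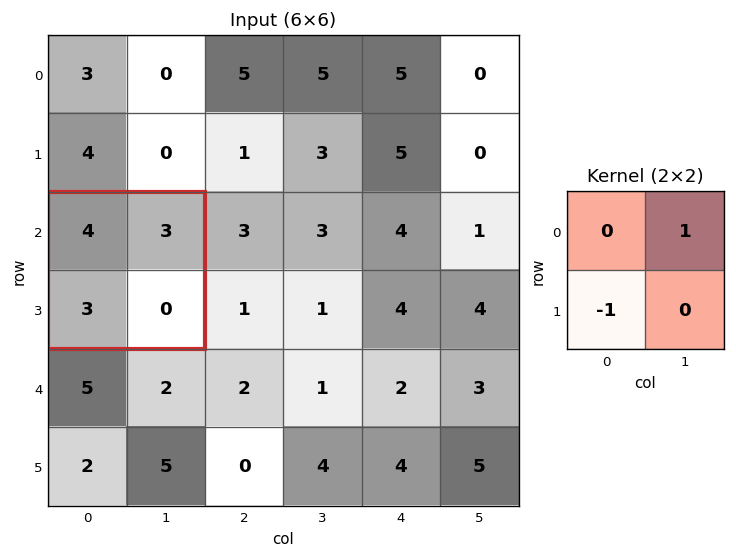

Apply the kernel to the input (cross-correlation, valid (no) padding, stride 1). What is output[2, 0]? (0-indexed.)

The receptive field on the input at this output position is [4 3 / 3 0]. Elementwise product with the kernel and sum: 3·1 + 3·-1.

0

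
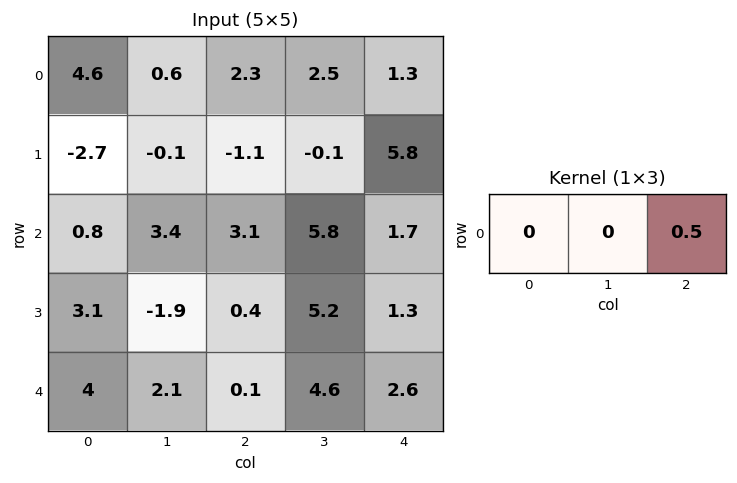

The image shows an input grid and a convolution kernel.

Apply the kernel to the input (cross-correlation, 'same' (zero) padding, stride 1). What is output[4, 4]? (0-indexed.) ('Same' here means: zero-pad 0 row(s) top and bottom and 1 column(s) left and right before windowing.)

The receptive field on the zero-padded input at this output position is [4.6 2.6 0]. Elementwise product with the kernel and sum: 0·0.5.

0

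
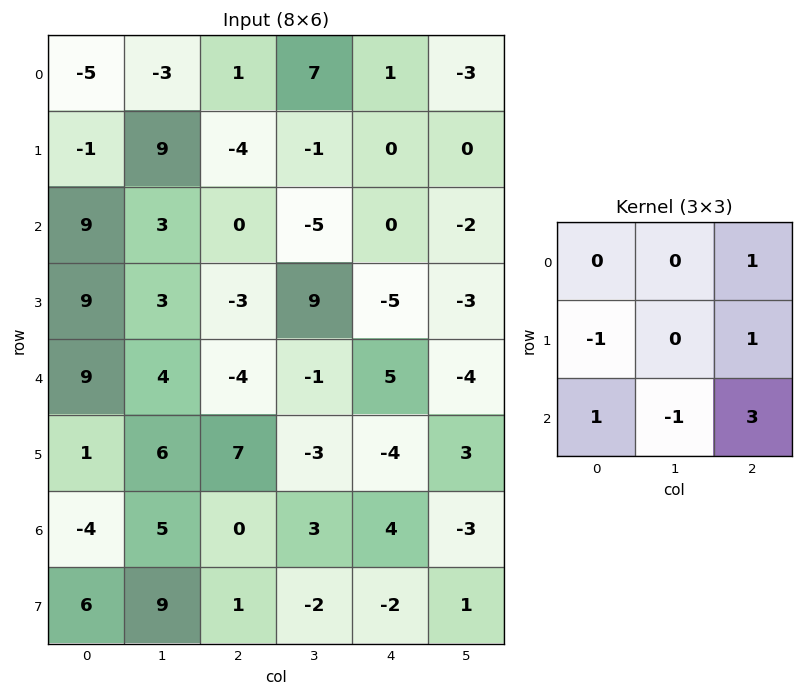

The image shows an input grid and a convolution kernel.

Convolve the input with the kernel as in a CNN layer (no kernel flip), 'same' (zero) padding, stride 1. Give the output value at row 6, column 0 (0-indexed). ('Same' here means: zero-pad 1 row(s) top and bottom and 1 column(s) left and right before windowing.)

32

The receptive field on the zero-padded input at this output position is [0 1 6 / 0 -4 5 / 0 6 9]. Elementwise product with the kernel and sum: 6·1 + 0·-1 + 5·1 + 0·1 + 6·-1 + 9·3.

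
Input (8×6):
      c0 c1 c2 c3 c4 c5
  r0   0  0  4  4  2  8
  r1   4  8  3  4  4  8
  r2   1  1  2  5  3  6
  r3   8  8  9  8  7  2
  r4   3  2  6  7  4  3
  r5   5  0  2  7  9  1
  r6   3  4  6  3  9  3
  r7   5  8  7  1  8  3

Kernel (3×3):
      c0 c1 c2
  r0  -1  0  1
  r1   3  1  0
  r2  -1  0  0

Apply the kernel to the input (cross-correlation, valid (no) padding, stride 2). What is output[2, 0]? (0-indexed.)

The receptive field on the input at this output position is [3 2 6 / 5 0 2 / 3 4 6]. Elementwise product with the kernel and sum: 3·-1 + 6·1 + 5·3 + 0·1 + 3·-1.

15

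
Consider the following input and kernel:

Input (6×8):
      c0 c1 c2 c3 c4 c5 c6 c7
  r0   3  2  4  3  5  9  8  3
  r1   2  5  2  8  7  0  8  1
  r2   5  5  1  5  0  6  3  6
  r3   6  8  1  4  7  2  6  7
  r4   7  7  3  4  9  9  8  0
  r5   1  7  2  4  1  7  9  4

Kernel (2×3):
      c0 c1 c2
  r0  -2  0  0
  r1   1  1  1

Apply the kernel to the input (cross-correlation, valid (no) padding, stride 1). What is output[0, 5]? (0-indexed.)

The receptive field on the input at this output position is [9 8 3 / 0 8 1]. Elementwise product with the kernel and sum: 9·-2 + 0·1 + 8·1 + 1·1.

-9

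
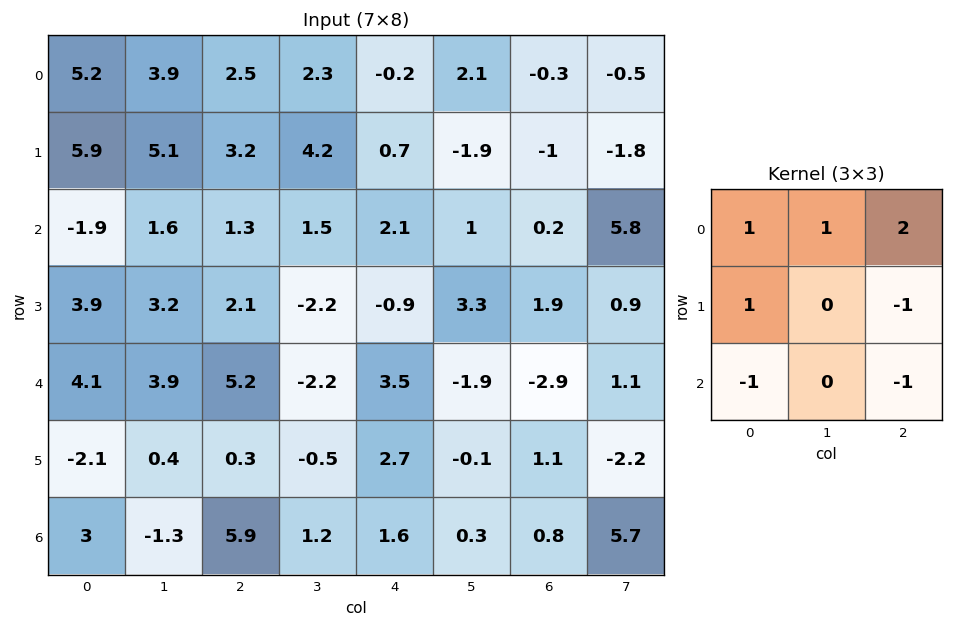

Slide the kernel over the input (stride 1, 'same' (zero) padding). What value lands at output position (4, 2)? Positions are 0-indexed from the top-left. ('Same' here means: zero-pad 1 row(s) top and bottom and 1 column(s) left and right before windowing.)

The receptive field on the zero-padded input at this output position is [3.2 2.1 -2.2 / 3.9 5.2 -2.2 / 0.4 0.3 -0.5]. Elementwise product with the kernel and sum: 3.2·1 + 2.1·1 + -2.2·2 + 3.9·1 + -2.2·-1 + 0.4·-1 + -0.5·-1.

7.1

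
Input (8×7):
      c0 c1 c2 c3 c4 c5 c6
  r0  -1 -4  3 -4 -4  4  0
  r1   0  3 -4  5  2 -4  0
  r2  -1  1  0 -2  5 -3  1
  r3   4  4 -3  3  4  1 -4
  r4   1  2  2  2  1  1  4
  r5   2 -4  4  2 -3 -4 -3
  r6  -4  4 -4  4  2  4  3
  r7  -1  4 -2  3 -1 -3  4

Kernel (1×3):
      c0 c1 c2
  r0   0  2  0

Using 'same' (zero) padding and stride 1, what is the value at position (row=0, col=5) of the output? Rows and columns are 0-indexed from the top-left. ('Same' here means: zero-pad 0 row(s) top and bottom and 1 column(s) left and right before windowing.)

The receptive field on the zero-padded input at this output position is [-4 4 0]. Elementwise product with the kernel and sum: 4·2.

8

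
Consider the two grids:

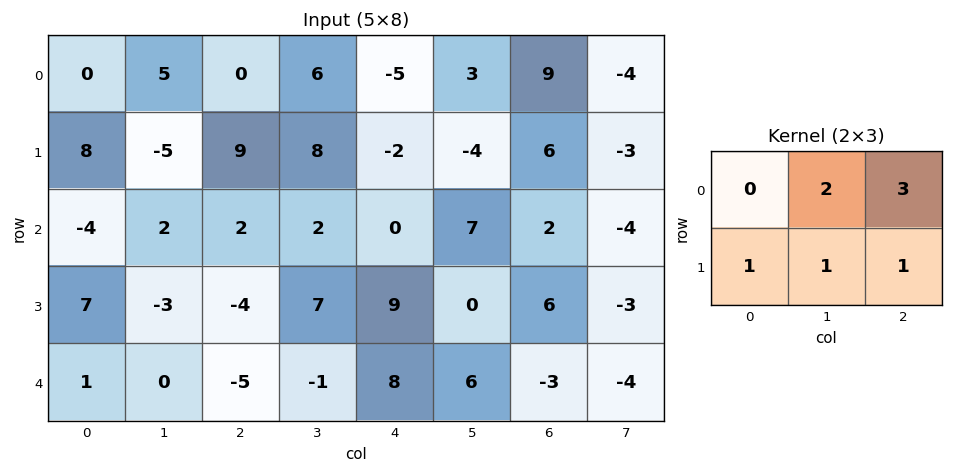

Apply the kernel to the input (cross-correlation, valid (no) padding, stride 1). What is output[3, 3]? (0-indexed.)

31

The receptive field on the input at this output position is [7 9 0 / -1 8 6]. Elementwise product with the kernel and sum: 9·2 + 0·3 + -1·1 + 8·1 + 6·1.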